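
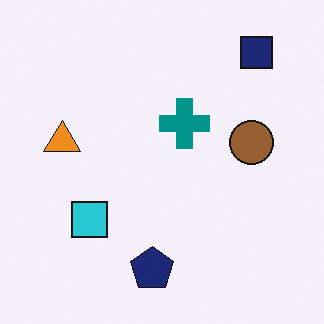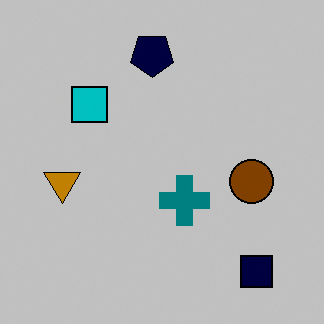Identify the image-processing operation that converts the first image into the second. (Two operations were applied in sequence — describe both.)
This is the original image heavily posterized to just a handful of flat colors, then flipped vertically (top ↔ bottom).

Each flat color has snapped to a coarser quantized level — most visibly, the near-white background has dropped to a flat grey. The navy square is in the top-right of the first image and the bottom-right of the second — shapes on opposite sides of the horizontal midline have swapped in a mirror flip.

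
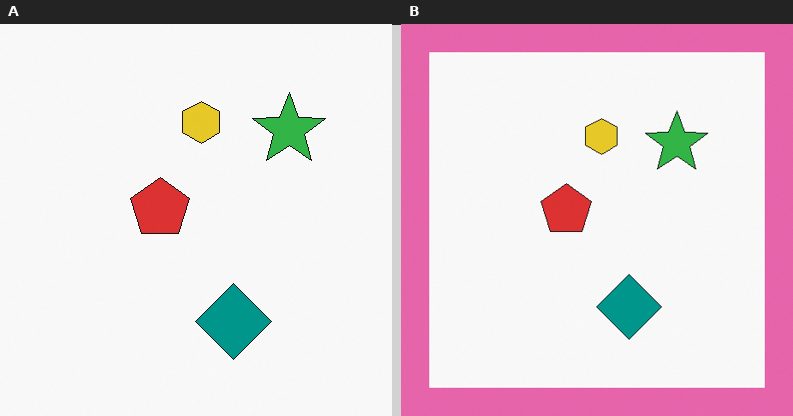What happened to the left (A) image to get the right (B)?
It was framed with a pink border.

A solid pink frame runs around the edge of the right (B) image, with the content slightly shrunk inside it.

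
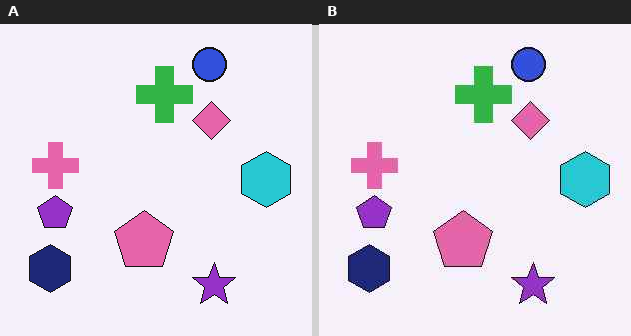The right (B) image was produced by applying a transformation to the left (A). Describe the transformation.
The right (B) image is the left (A) given moderate JPEG compression.

Blocky 8×8 compression artifacts appear around shape edges and the flat background shows ringing — characteristic JPEG degradation.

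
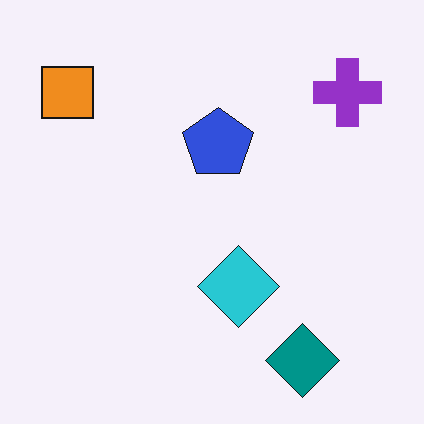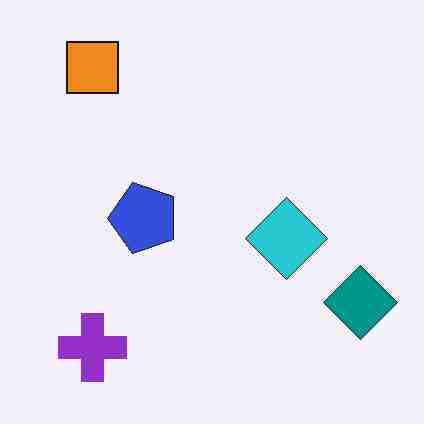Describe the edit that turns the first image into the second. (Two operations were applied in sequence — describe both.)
The image was degraded with heavy JPEG compression, then transposed (reflected across the top-left ↔ bottom-right diagonal).

Blocky 8×8 compression artifacts appear around shape edges and the flat background shows ringing — characteristic JPEG degradation. Shapes have swapped their row and column positions — what was in the top-right is now in the bottom-left — a diagonal reflection.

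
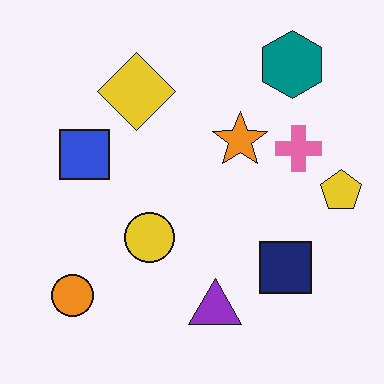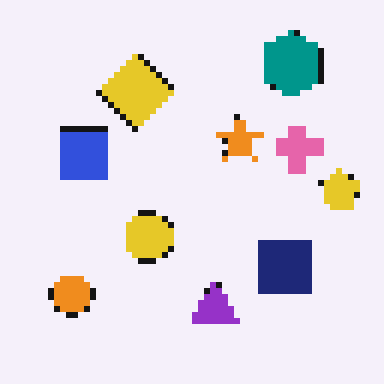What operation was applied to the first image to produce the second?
The transformation is: moderately pixelated.

Shapes are reduced to large square blocks; fine edges and outlines are lost — a downscale-then-upscale (mosaic) effect.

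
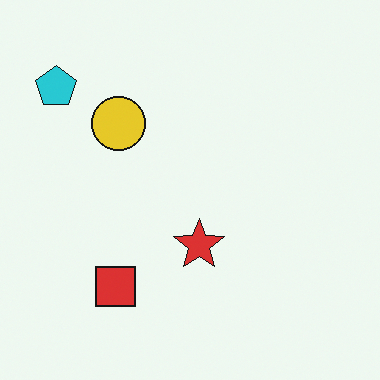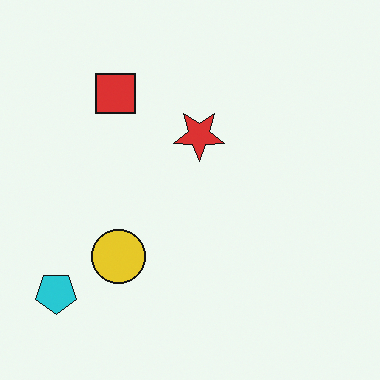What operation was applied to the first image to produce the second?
It was flipped vertically (top ↔ bottom).

The cyan pentagon is in the top-left of the first image and the bottom-left of the second — shapes on opposite sides of the horizontal midline have swapped in a mirror flip.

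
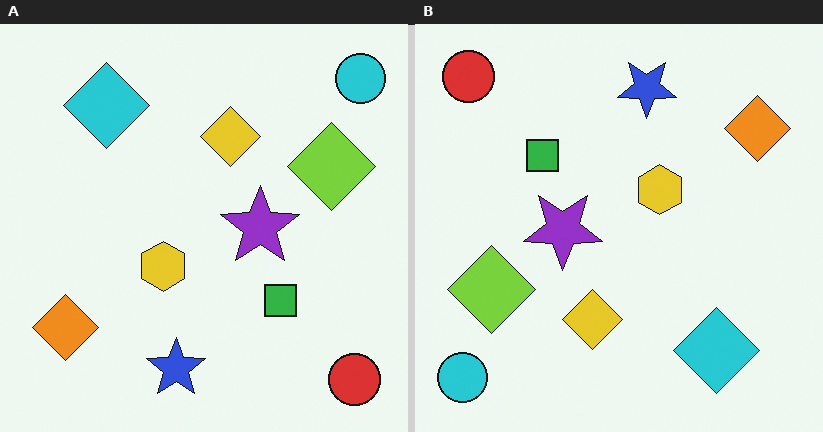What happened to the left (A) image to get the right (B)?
Rotated 180°.

The cyan circle sits in the top-right of the left (A) image and the bottom-left of the right (B) — consistent with a whole-image 180° rotation.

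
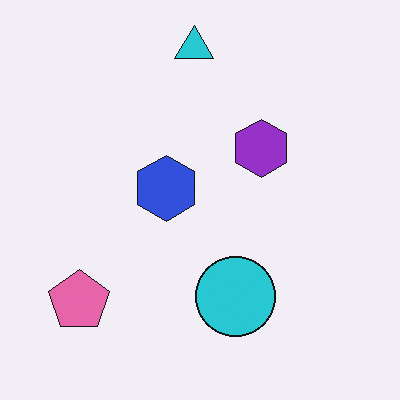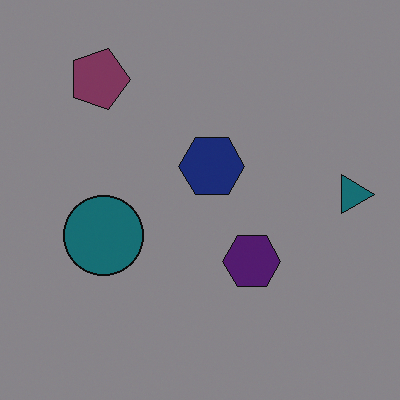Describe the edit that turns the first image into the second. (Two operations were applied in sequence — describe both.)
The image was substantially darkened, then rotated 90° clockwise.

Every pixel — background and shapes alike — is uniformly darkened. The pink pentagon sits in the bottom-left of the first image and the top-left of the second — consistent with a whole-image 90° clockwise rotation.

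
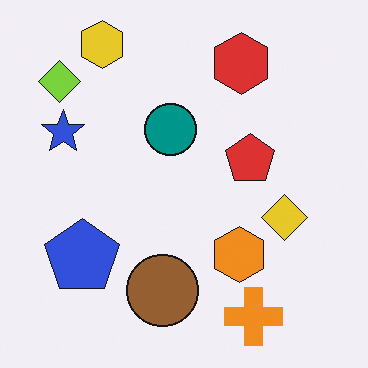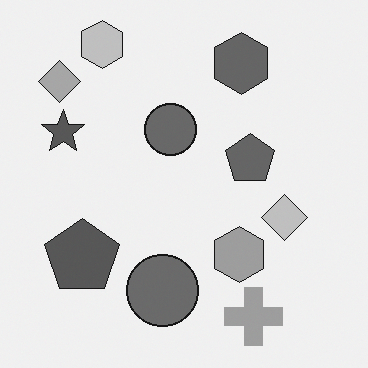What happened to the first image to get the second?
Converted to grayscale.

All color is removed — every shape is now a shade of grey.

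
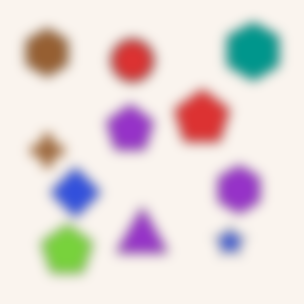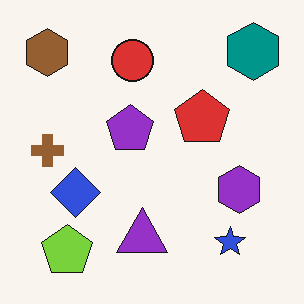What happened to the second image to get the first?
Heavily blurred.

Shape edges and outlines are uniformly softened across the whole image.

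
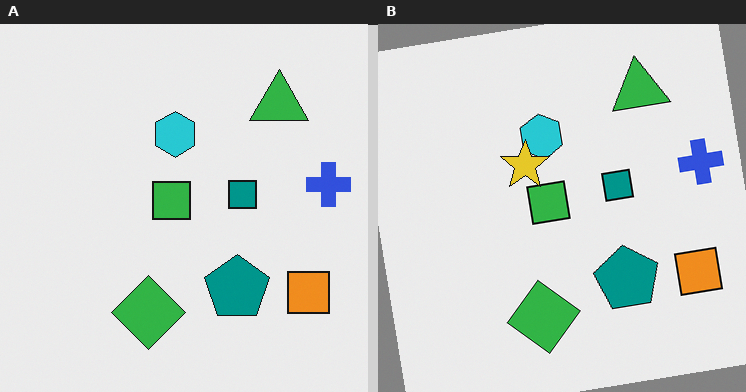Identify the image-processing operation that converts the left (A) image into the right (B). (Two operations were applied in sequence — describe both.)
The transformation is: rotated counter-clockwise by a small amount, then overlaid with an additional yellow star.

Every shape is tilted by the same angle and the image corners show triangular fill wedges — a whole-image rotation by a non-right angle. A yellow star appears in the right (B) image that is absent from the left (A).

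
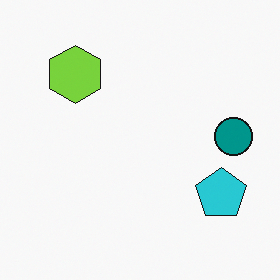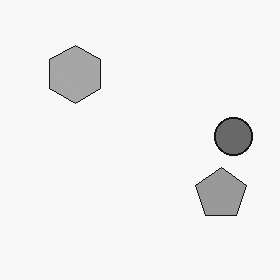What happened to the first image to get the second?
This is the original image converted to grayscale.

All color is removed — every shape is now a shade of grey.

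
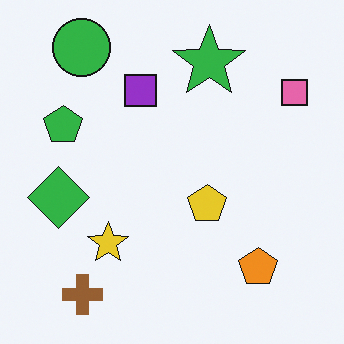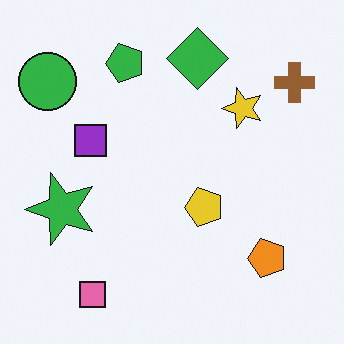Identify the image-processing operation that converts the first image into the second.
The transformation is: transposed (reflected across the top-left ↔ bottom-right diagonal).

Shapes have swapped their row and column positions — what was in the top-right is now in the bottom-left — a diagonal reflection.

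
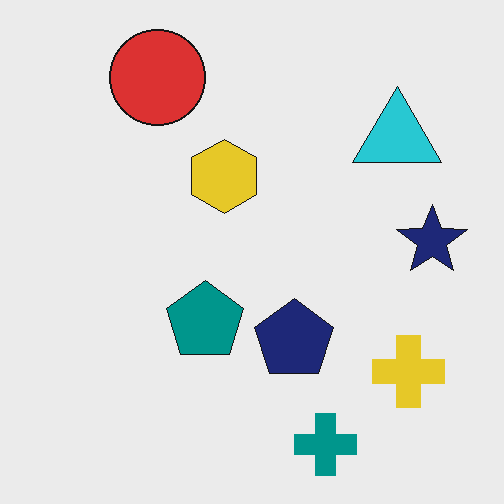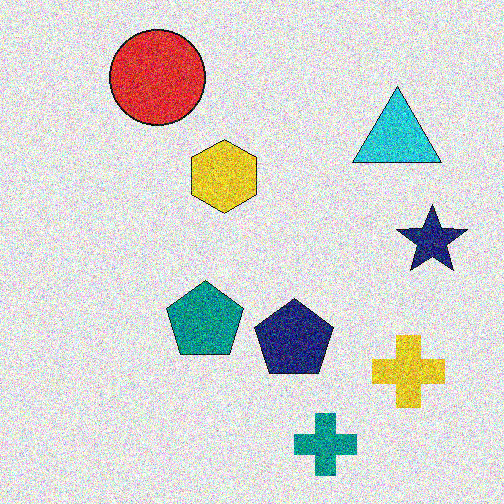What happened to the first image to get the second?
This is the original image degraded with a thick layer of grain.

Random speckle covers the whole image, including the flat background.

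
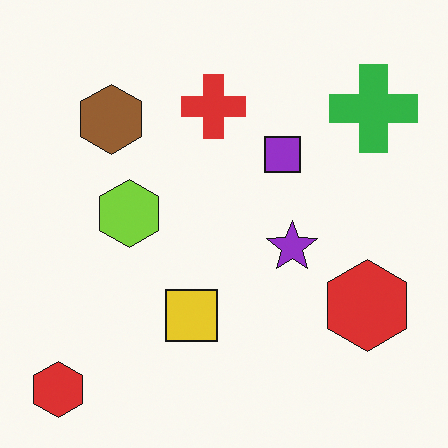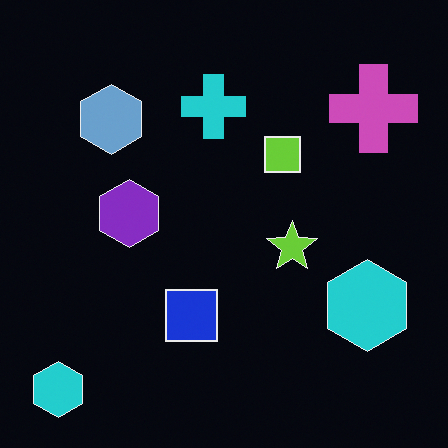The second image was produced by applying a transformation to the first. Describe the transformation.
It was color-inverted (negative).

The light background has become dark and every shape's color is its complement — a photographic negative.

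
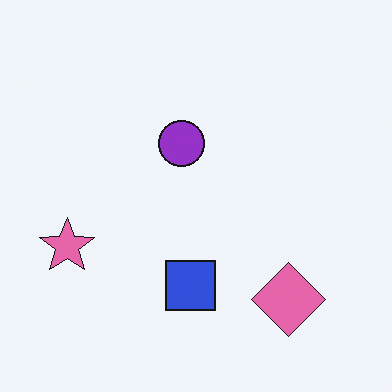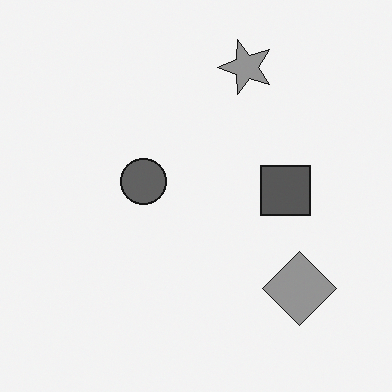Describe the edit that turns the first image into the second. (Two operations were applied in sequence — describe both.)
The second image is the first converted to grayscale, then transposed (reflected across the top-left ↔ bottom-right diagonal).

All color is removed — every shape is now a shade of grey. Shapes have swapped their row and column positions — what was in the top-right is now in the bottom-left — a diagonal reflection.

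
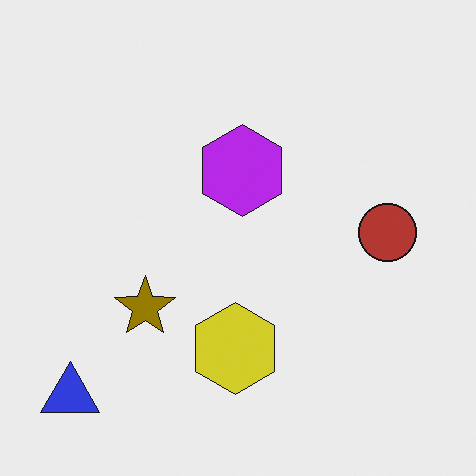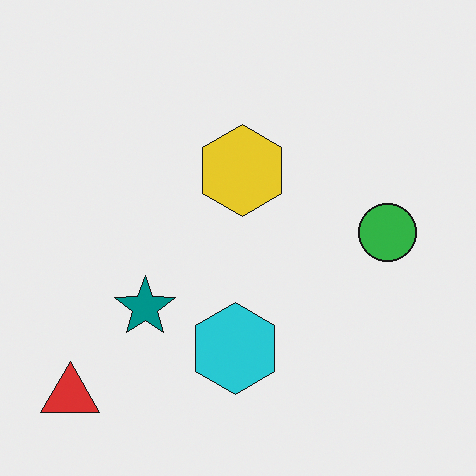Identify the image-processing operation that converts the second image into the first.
The image was hue-shifted by a large amount.

Every shape's color has rotated by the same amount around the hue wheel — a uniform hue shift.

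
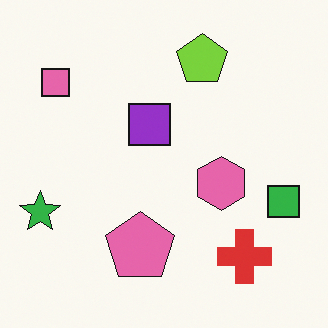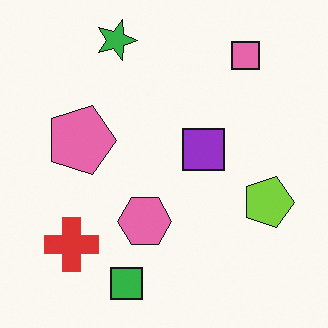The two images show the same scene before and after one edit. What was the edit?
Rotated 90° clockwise.

The pink square sits in the top-left of the first image and the top-right of the second — consistent with a whole-image 90° clockwise rotation.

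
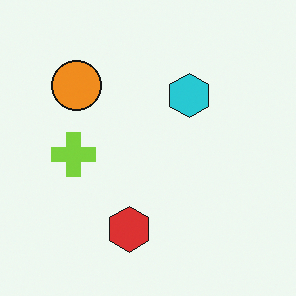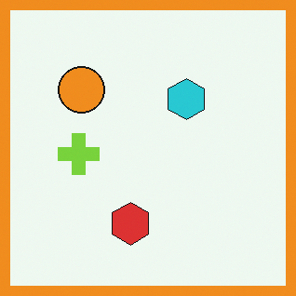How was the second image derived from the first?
This is the original image framed with a orange border.

A solid orange frame runs around the edge of the second image, with the content slightly shrunk inside it.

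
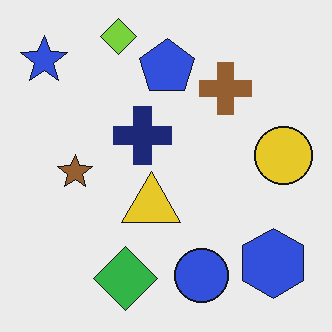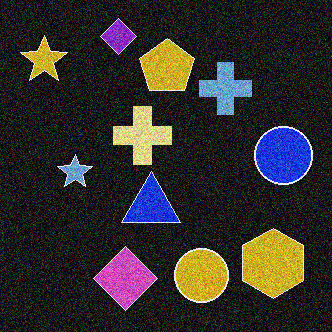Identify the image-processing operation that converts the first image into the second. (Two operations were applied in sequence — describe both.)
The second image is the first color-inverted (negative), then degraded with strong gaussian noise.

The light background has become dark and every shape's color is its complement — a photographic negative. Random speckle covers the whole image, including the flat background.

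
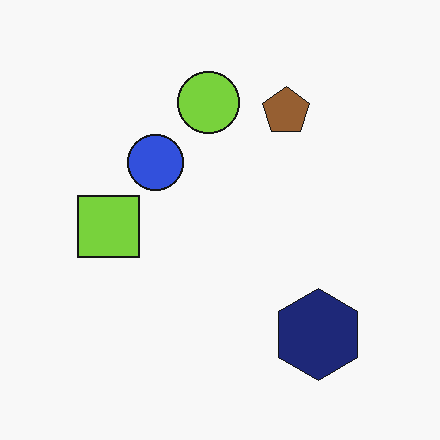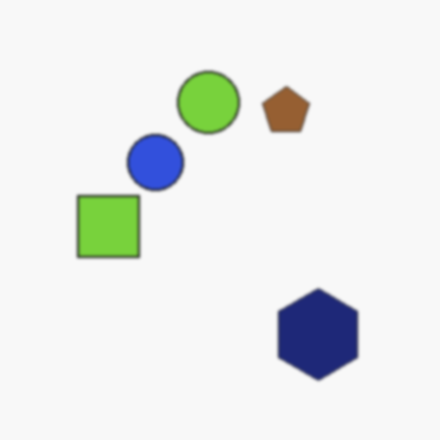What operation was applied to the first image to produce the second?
The second image is the first slightly softened.

Shape edges and outlines are uniformly softened across the whole image.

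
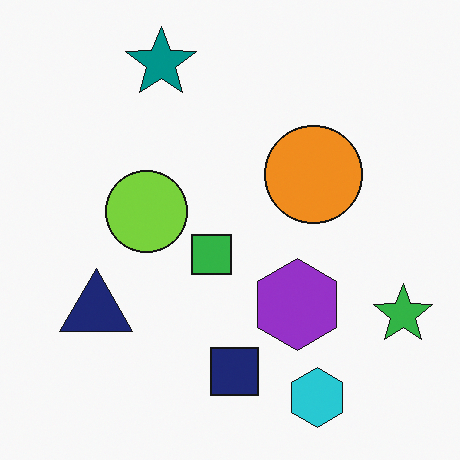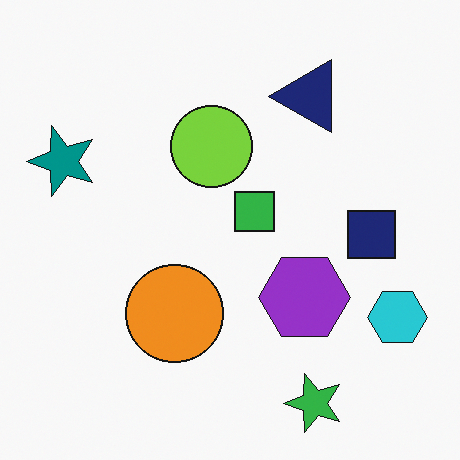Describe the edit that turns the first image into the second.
The transformation is: transposed (reflected across the top-left ↔ bottom-right diagonal).

Shapes have swapped their row and column positions — what was in the top-right is now in the bottom-left — a diagonal reflection.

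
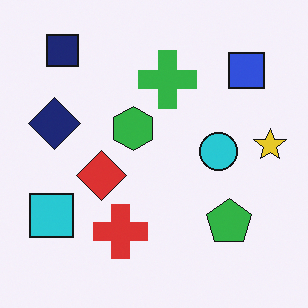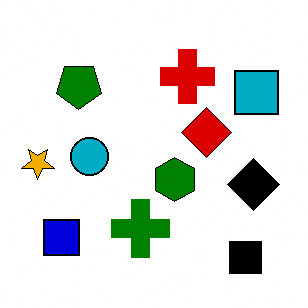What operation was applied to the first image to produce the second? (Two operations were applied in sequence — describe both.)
The image was rotated 180°, then boosted in contrast.

The navy square sits in the top-left of the first image and the bottom-right of the second — consistent with a whole-image 180° rotation. Tones are pushed away from mid-grey across the whole image — a global contrast change.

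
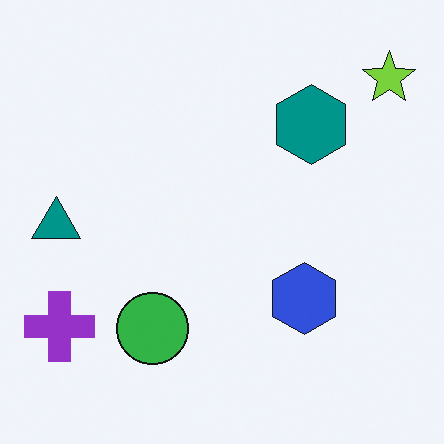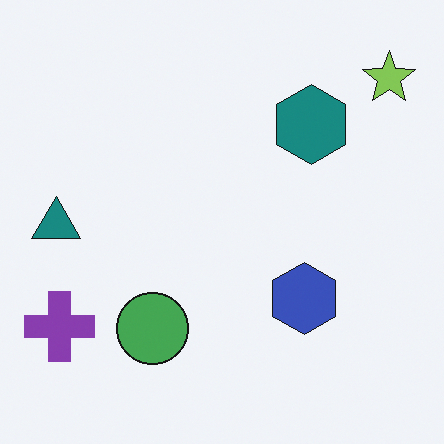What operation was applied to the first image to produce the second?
Slightly desaturated.

All colors are more muted and greyish — a global saturation change.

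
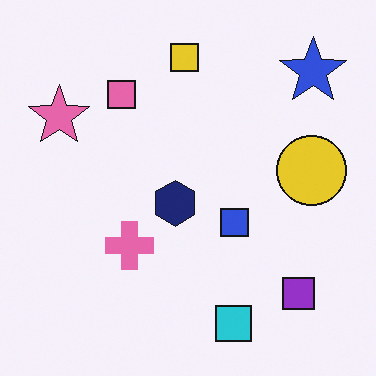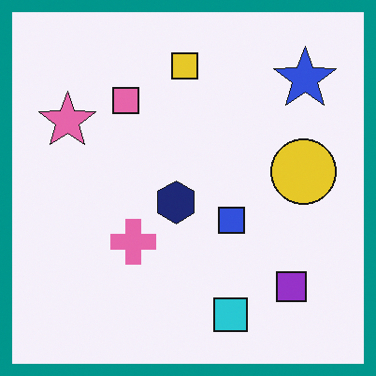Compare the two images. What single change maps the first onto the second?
The second image is the first framed with a teal border.

A solid teal frame runs around the edge of the second image, with the content slightly shrunk inside it.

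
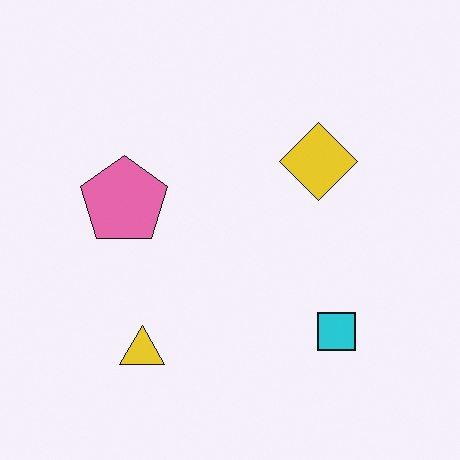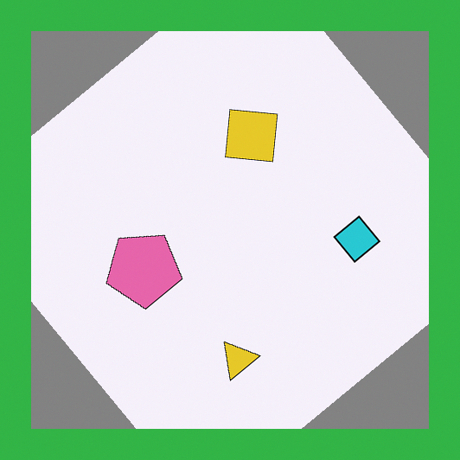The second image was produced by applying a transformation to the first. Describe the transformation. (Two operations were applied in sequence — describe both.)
The transformation is: rotated counter-clockwise by a large amount — several tens of degrees, then framed with a green border.

Every shape is tilted by the same angle and the image corners show triangular fill wedges — a whole-image rotation by a non-right angle. A solid green frame runs around the edge of the second image, with the content slightly shrunk inside it.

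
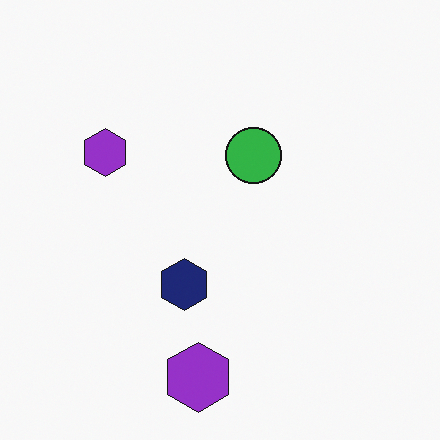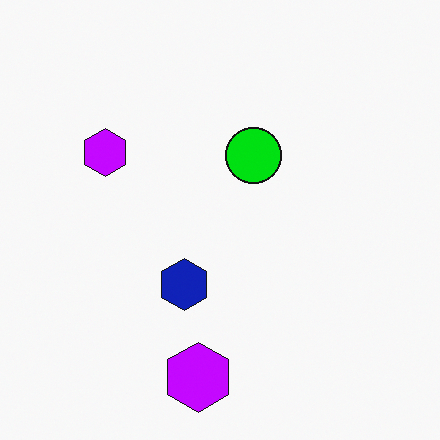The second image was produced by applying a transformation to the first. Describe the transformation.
The transformation is: heavily oversaturated.

All colors are more vivid — a global saturation change.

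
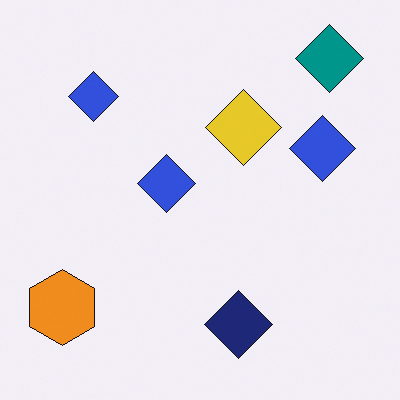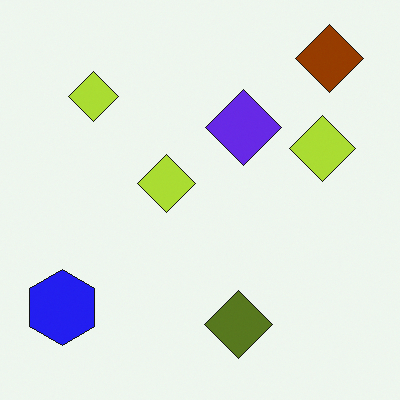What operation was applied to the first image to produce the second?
This is the original image hue-shifted by a large amount.

Every shape's color has rotated by the same amount around the hue wheel — a uniform hue shift.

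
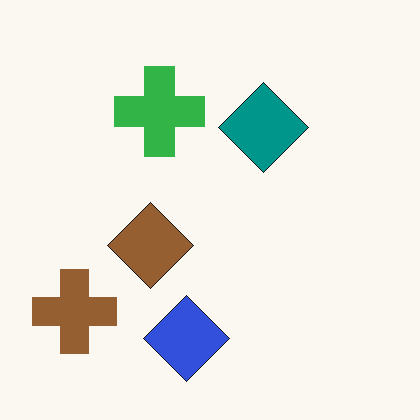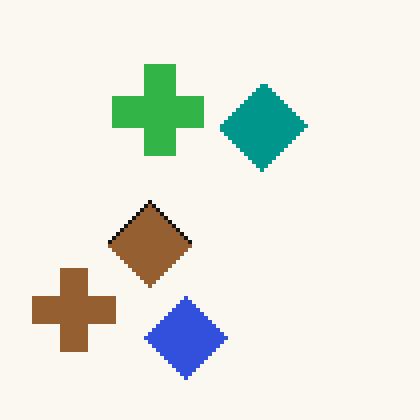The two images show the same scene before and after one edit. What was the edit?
The image was mildly pixelated.

Shapes are reduced to large square blocks; fine edges and outlines are lost — a downscale-then-upscale (mosaic) effect.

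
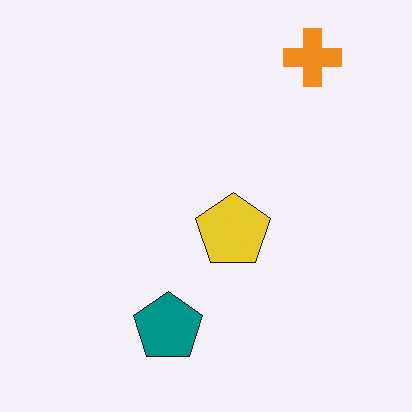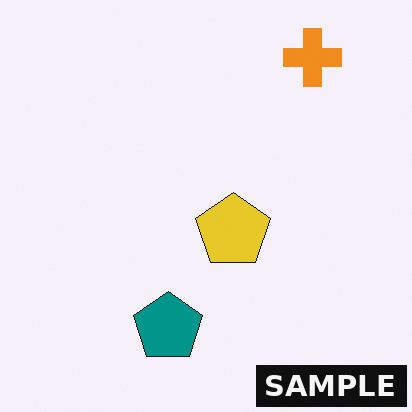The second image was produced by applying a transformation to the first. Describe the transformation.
The transformation is: watermarked with the text "SAMPLE" in the lower-right corner.

A dark label reading "SAMPLE" appears in the lower-right corner.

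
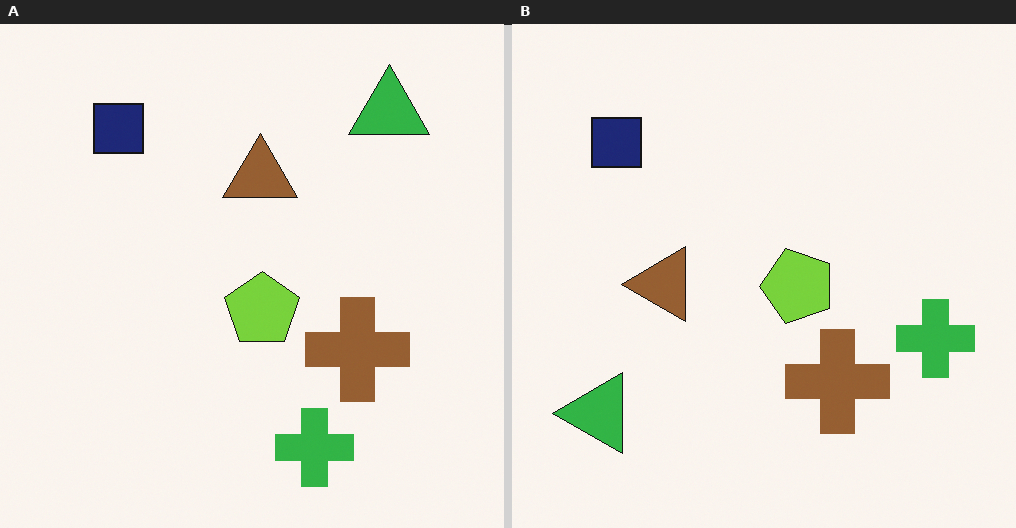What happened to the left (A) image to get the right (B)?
Transposed (reflected across the top-left ↔ bottom-right diagonal).

Shapes have swapped their row and column positions — what was in the top-right is now in the bottom-left — a diagonal reflection.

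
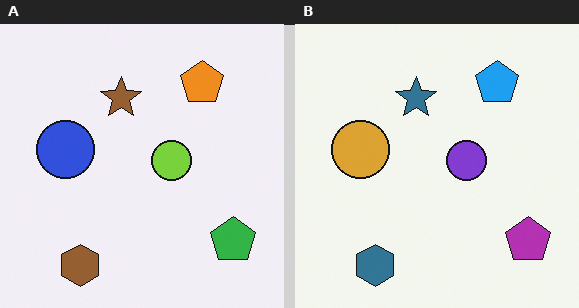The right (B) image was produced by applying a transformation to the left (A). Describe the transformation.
The image was hue-shifted through roughly half the color wheel.

Every shape's color has rotated by the same amount around the hue wheel — a uniform hue shift.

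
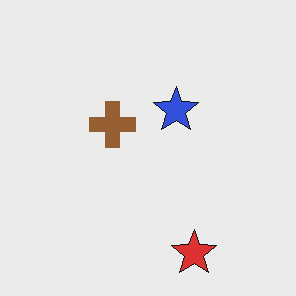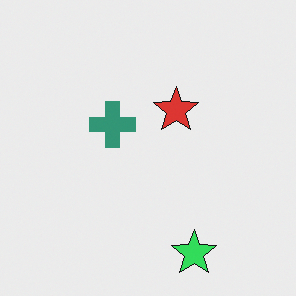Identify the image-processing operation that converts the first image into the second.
This is the original image hue-shifted through roughly a third of the color wheel.

Every shape's color has rotated by the same amount around the hue wheel — a uniform hue shift.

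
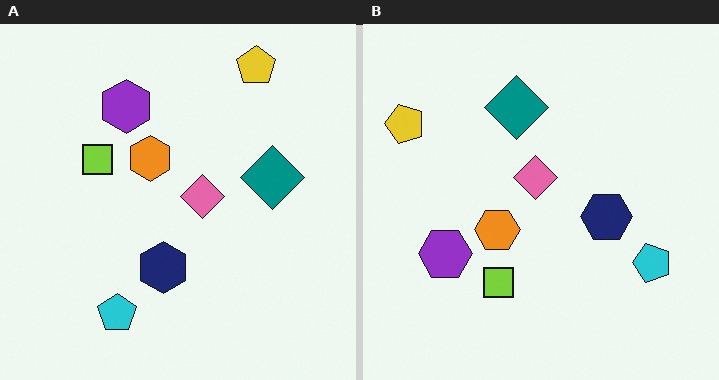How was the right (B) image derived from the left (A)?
The transformation is: rotated 90° counter-clockwise.

The yellow pentagon sits in the top-right of the left (A) image and the top-left of the right (B) — consistent with a whole-image 90° counter-clockwise rotation.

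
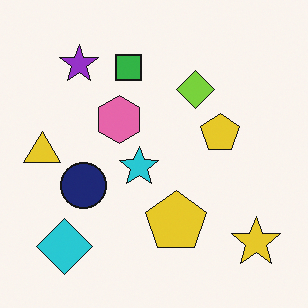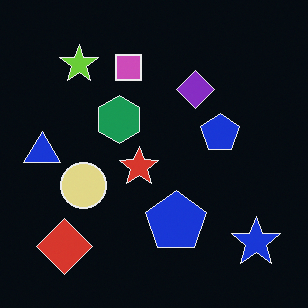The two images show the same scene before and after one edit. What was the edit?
The transformation is: color-inverted (negative).

The light background has become dark and every shape's color is its complement — a photographic negative.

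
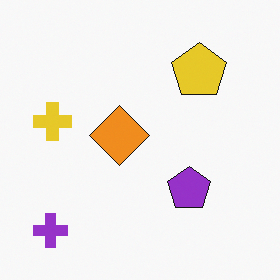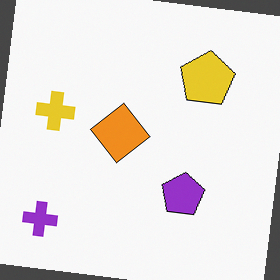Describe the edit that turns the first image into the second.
Rotated clockwise by a slight angle.

Every shape is tilted by the same angle and the image corners show triangular fill wedges — a whole-image rotation by a non-right angle.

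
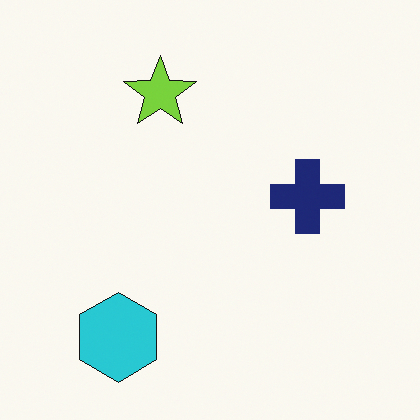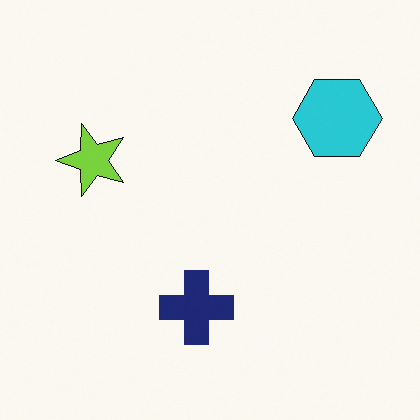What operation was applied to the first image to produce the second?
The image was transposed (reflected across the top-left ↔ bottom-right diagonal).

Shapes have swapped their row and column positions — what was in the top-right is now in the bottom-left — a diagonal reflection.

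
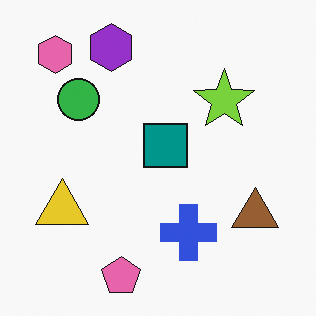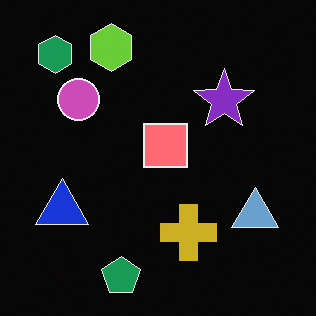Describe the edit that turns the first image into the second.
This is the original image color-inverted (negative).

The light background has become dark and every shape's color is its complement — a photographic negative.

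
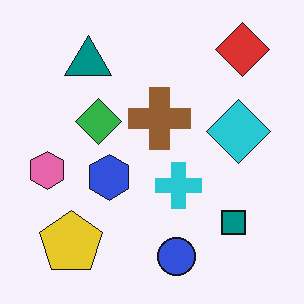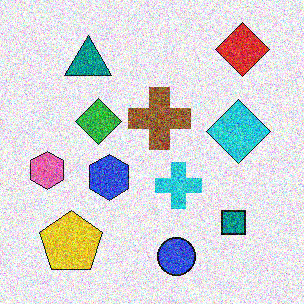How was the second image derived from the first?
Degraded with heavy additive noise.

Random speckle covers the whole image, including the flat background.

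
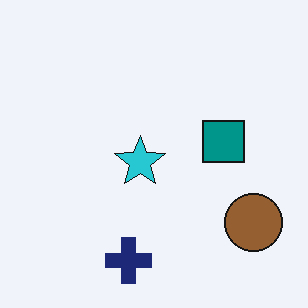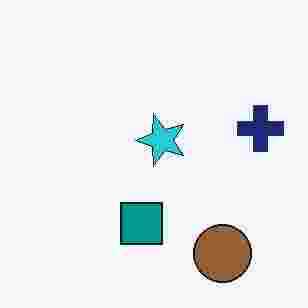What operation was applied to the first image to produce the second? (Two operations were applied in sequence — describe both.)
The second image is the first transposed (reflected across the top-left ↔ bottom-right diagonal), then degraded with heavy JPEG compression.

Shapes have swapped their row and column positions — what was in the top-right is now in the bottom-left — a diagonal reflection. Blocky 8×8 compression artifacts appear around shape edges and the flat background shows ringing — characteristic JPEG degradation.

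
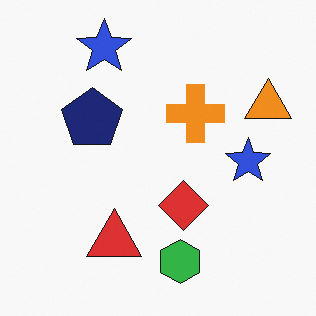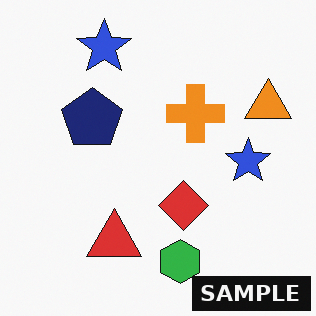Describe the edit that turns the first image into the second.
The image was watermarked with the text "SAMPLE" in the lower-right corner.

A dark label reading "SAMPLE" appears in the lower-right corner.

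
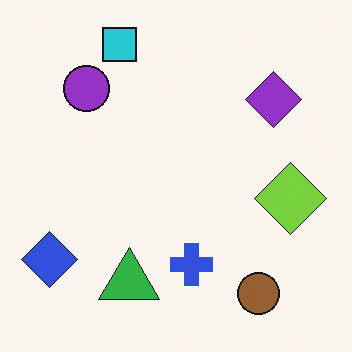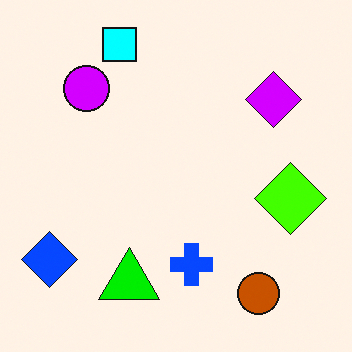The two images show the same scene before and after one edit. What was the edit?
This is the original image made much more vivid (saturation change).

All colors are more vivid — a global saturation change.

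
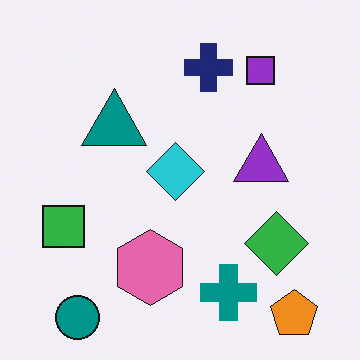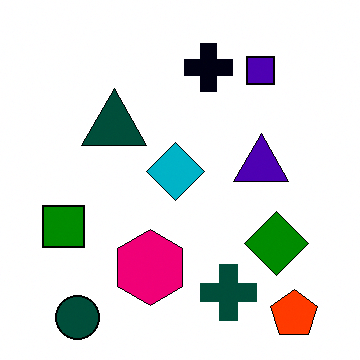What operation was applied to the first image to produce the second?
It was boosted in contrast.

Tones are pushed away from mid-grey across the whole image — a global contrast change.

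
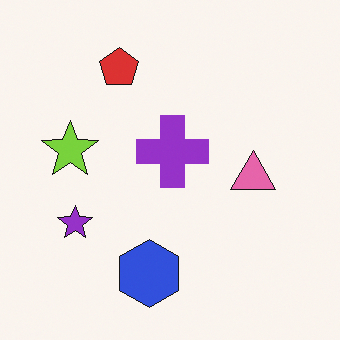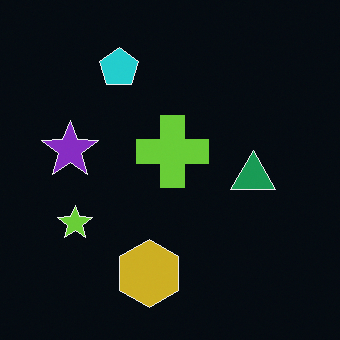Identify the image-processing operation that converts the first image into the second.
The image was color-inverted (negative).

The light background has become dark and every shape's color is its complement — a photographic negative.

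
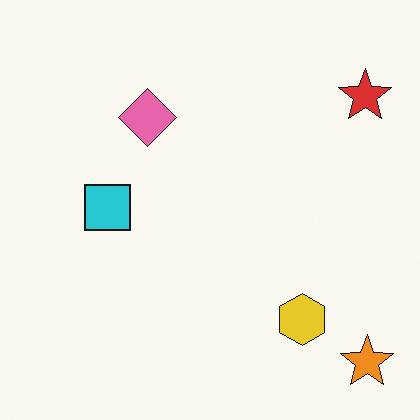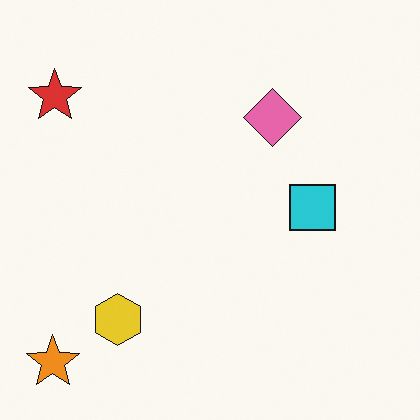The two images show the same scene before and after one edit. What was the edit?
The image was flipped horizontally (left ↔ right).

The orange star is in the bottom-right of the first image and the bottom-left of the second — shapes on opposite sides of the vertical midline have swapped in a mirror flip.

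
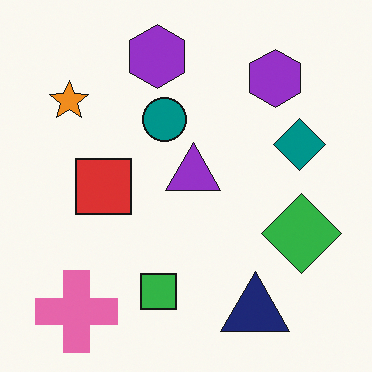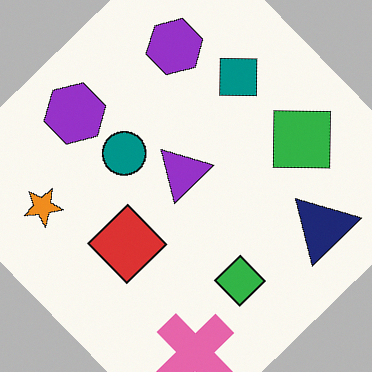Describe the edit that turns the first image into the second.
It was rotated counter-clockwise by a large amount — several tens of degrees.

Every shape is tilted by the same angle and the image corners show triangular fill wedges — a whole-image rotation by a non-right angle.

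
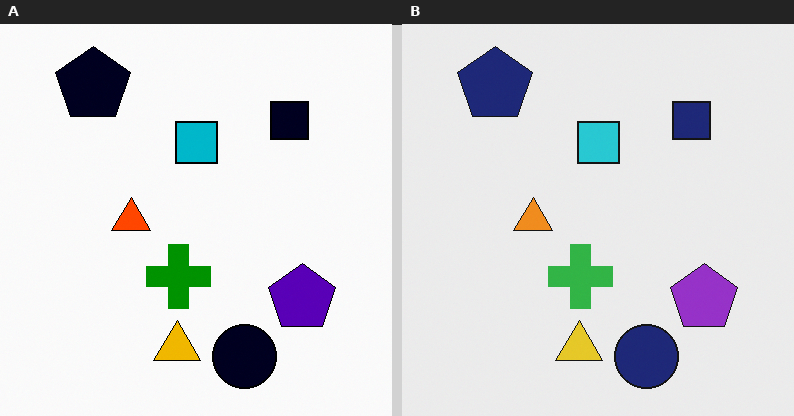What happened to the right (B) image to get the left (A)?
Given much higher contrast.

Tones are pushed away from mid-grey across the whole image — a global contrast change.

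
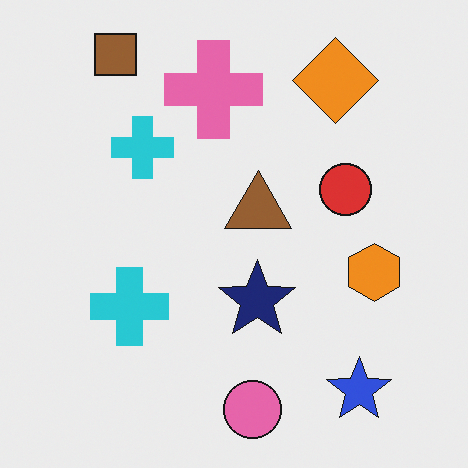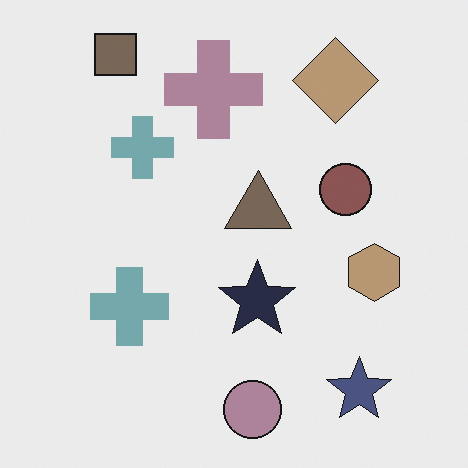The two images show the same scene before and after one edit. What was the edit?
It was heavily desaturated.

All colors are more muted and greyish — a global saturation change.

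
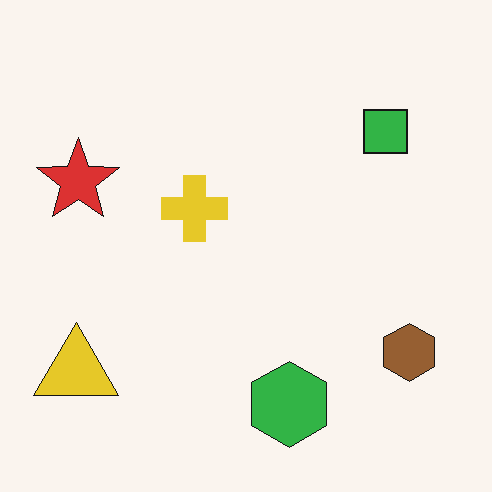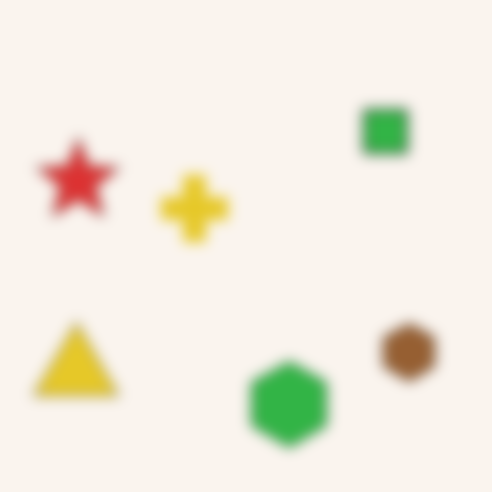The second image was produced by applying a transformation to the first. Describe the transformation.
The transformation is: heavily blurred.

Shape edges and outlines are uniformly softened across the whole image.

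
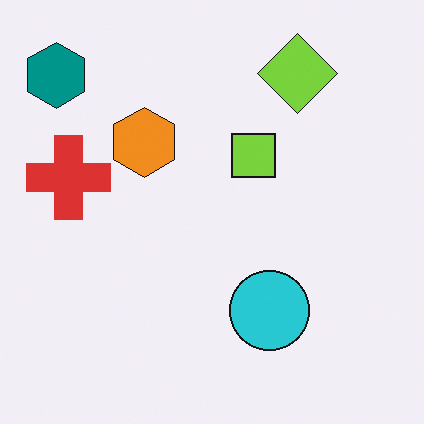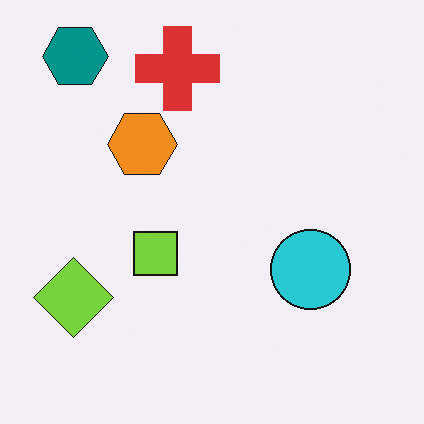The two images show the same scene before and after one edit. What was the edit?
The image was transposed (reflected across the top-left ↔ bottom-right diagonal).

Shapes have swapped their row and column positions — what was in the top-right is now in the bottom-left — a diagonal reflection.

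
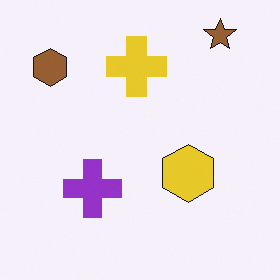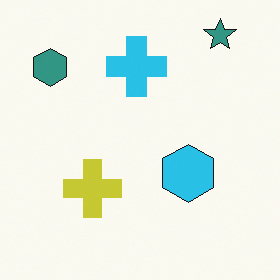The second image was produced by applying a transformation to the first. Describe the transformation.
The image was hue-shifted noticeably.

Every shape's color has rotated by the same amount around the hue wheel — a uniform hue shift.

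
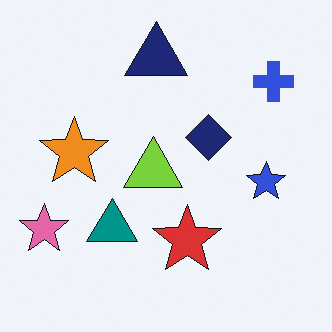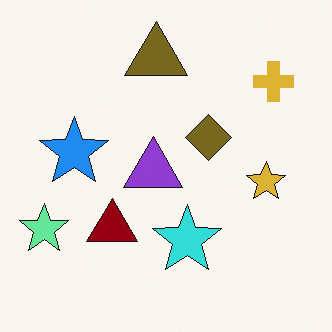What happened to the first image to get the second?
This is the original image hue-shifted through roughly half the color wheel.

Every shape's color has rotated by the same amount around the hue wheel — a uniform hue shift.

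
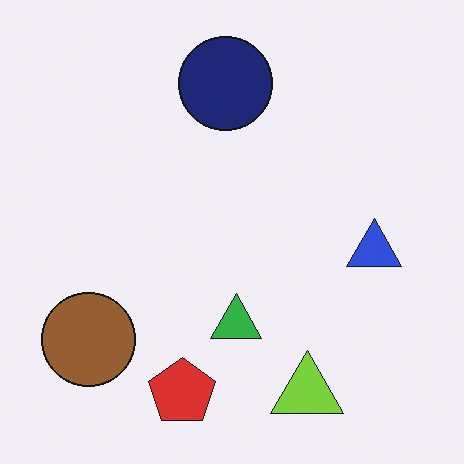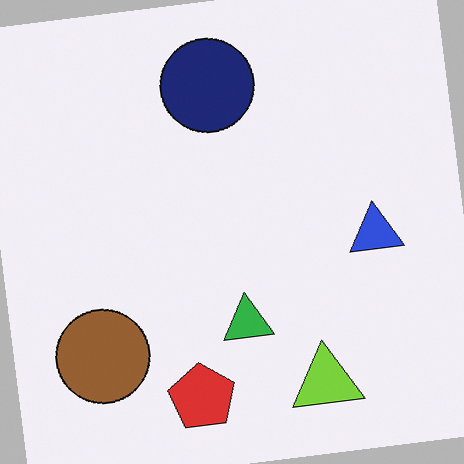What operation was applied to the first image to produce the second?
The second image is the first rotated counter-clockwise by a slight angle.

Every shape is tilted by the same angle and the image corners show triangular fill wedges — a whole-image rotation by a non-right angle.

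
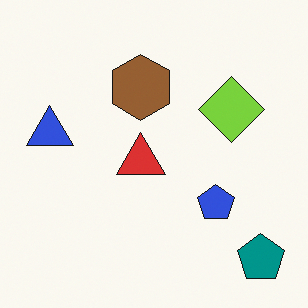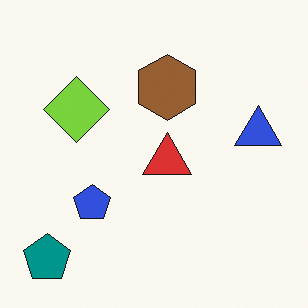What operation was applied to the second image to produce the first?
Flipped horizontally (left ↔ right).

The teal pentagon is in the bottom-left of the second image and the bottom-right of the first — shapes on opposite sides of the vertical midline have swapped in a mirror flip.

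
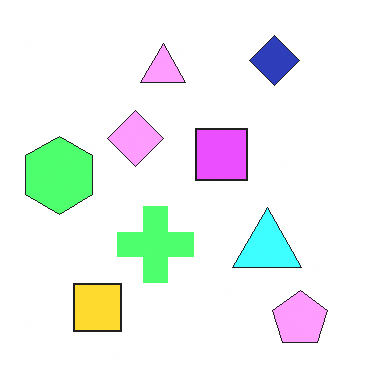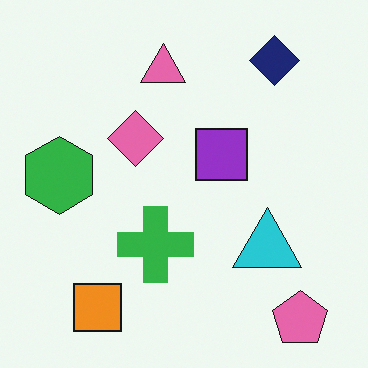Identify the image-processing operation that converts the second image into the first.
It was substantially brightened.

Every pixel — background and shapes alike — is uniformly brightened.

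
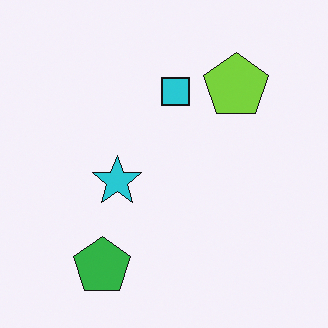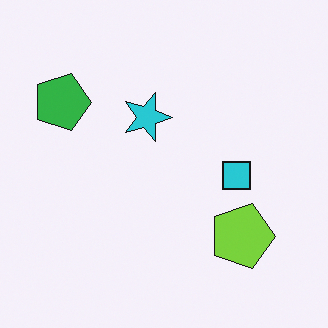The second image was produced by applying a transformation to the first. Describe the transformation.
This is the original image rotated 90° clockwise.

The green pentagon sits in the bottom-left of the first image and the top-left of the second — consistent with a whole-image 90° clockwise rotation.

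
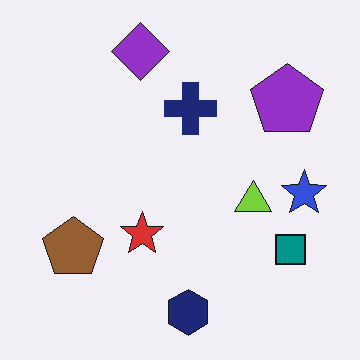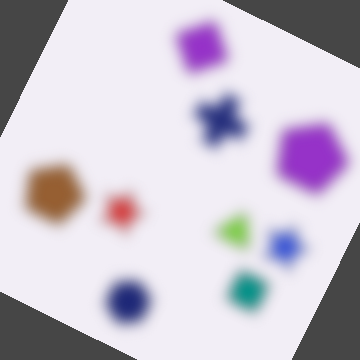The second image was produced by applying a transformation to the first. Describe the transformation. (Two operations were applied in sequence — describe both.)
The transformation is: strongly gaussian-blurred, then rotated clockwise by a clearly visible amount.

Shape edges and outlines are uniformly softened across the whole image. Every shape is tilted by the same angle and the image corners show triangular fill wedges — a whole-image rotation by a non-right angle.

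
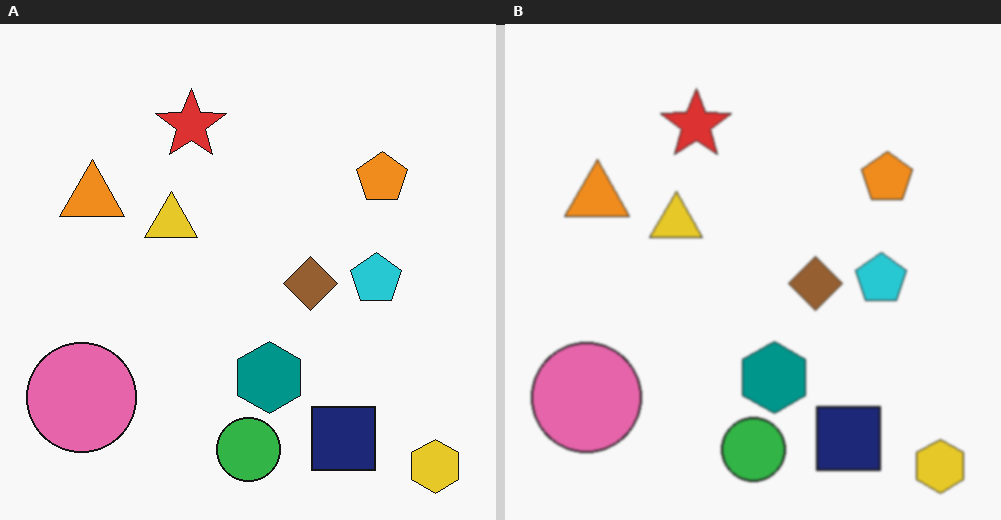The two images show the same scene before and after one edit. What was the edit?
This is the original image lightly blurred.

Shape edges and outlines are uniformly softened across the whole image.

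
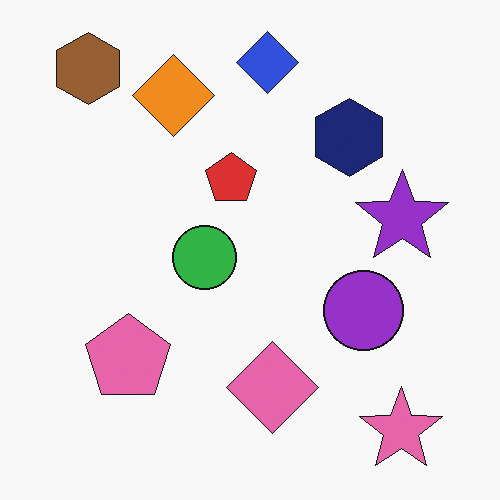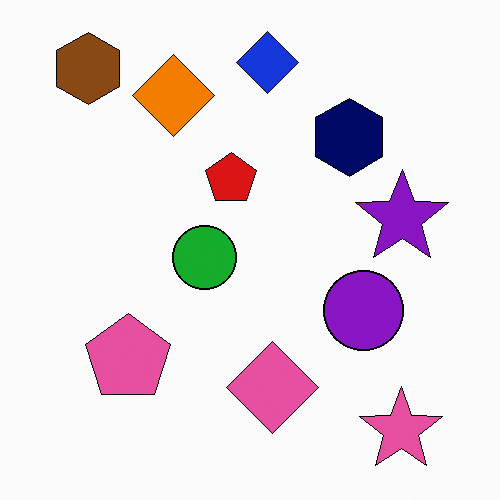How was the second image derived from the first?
This is the original image given slightly increased contrast.

Tones are pushed away from mid-grey across the whole image — a global contrast change.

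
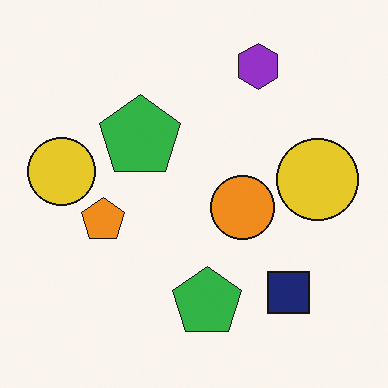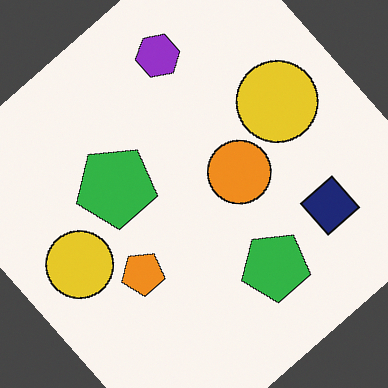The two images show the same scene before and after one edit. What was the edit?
The transformation is: rotated counter-clockwise by a large amount — several tens of degrees.

Every shape is tilted by the same angle and the image corners show triangular fill wedges — a whole-image rotation by a non-right angle.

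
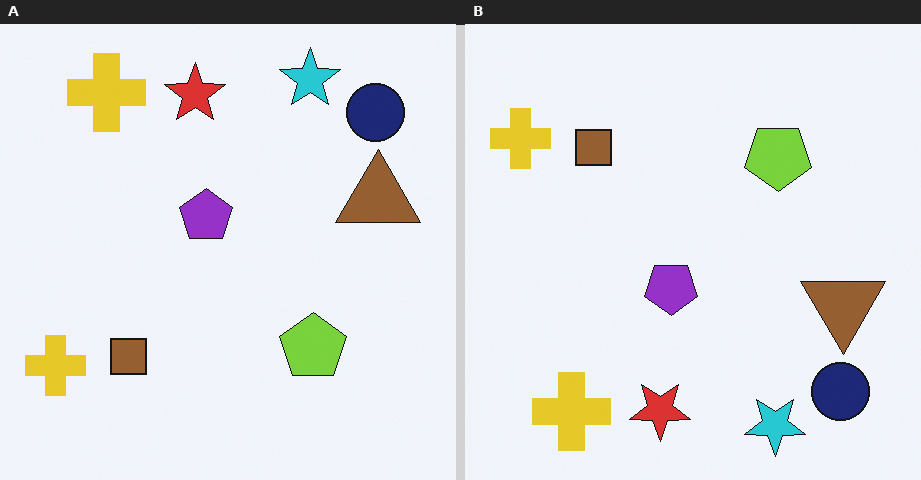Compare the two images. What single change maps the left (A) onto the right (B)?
The right (B) image is the left (A) flipped vertically (top ↔ bottom).

The cyan star is in the top-right of the left (A) image and the bottom-right of the right (B) — shapes on opposite sides of the horizontal midline have swapped in a mirror flip.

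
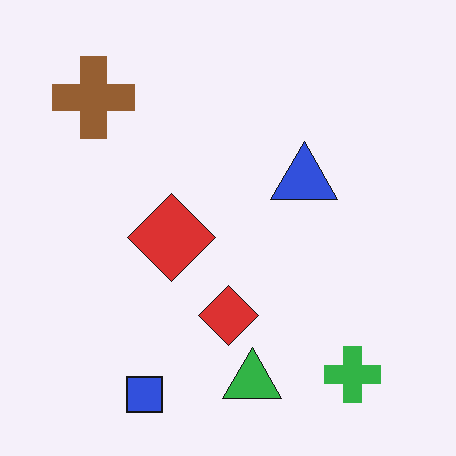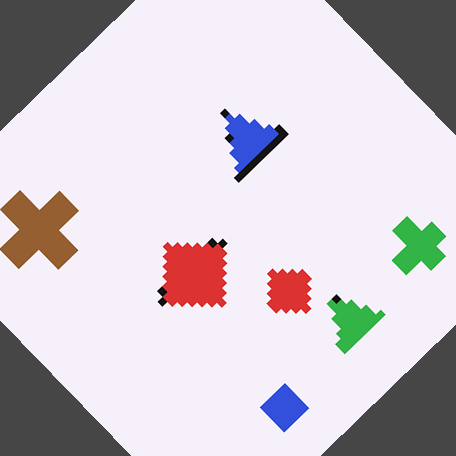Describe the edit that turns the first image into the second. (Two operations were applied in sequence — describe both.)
It was moderately pixelated, then rotated counter-clockwise by a large amount — several tens of degrees.

Shapes are reduced to large square blocks; fine edges and outlines are lost — a downscale-then-upscale (mosaic) effect. Every shape is tilted by the same angle and the image corners show triangular fill wedges — a whole-image rotation by a non-right angle.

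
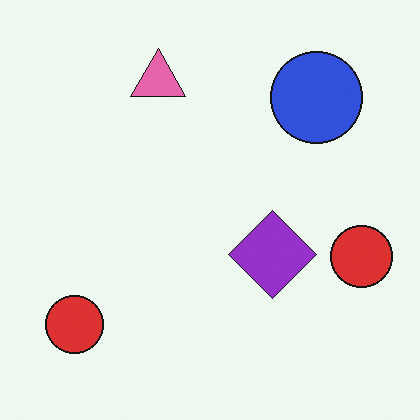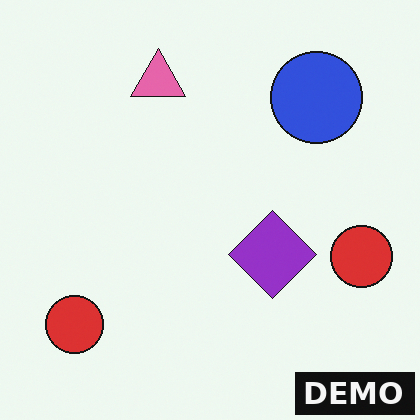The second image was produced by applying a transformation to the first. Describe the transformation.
It was watermarked with the text "DEMO" in the lower-right corner.

A dark label reading "DEMO" appears in the lower-right corner.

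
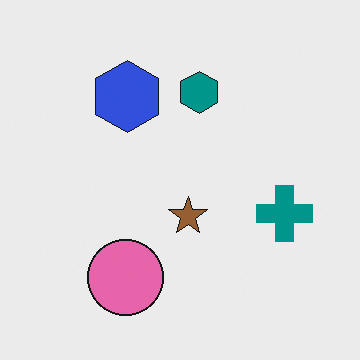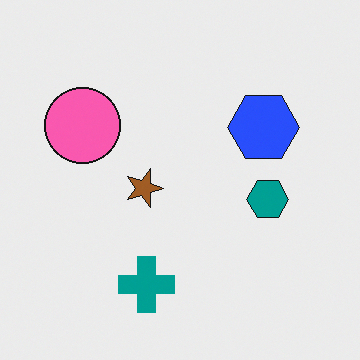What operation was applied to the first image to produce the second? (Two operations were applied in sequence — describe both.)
The image was rotated 90° clockwise, then slightly oversaturated.

The pink circle sits in the bottom of the first image and the left of the second — consistent with a whole-image 90° clockwise rotation. All colors are more vivid — a global saturation change.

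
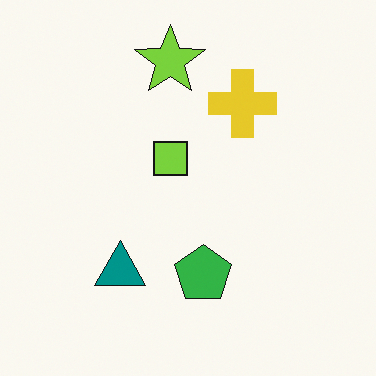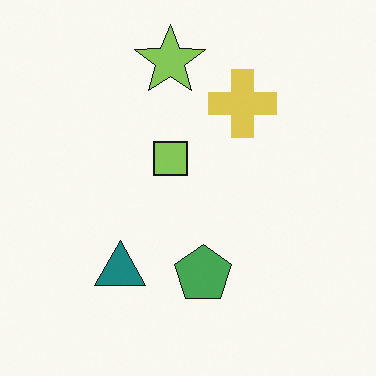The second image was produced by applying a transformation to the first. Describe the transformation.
Slightly desaturated.

All colors are more muted and greyish — a global saturation change.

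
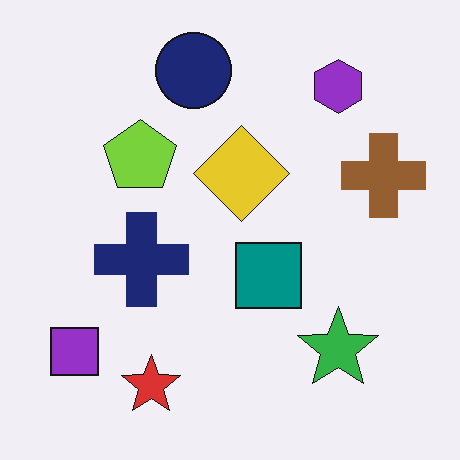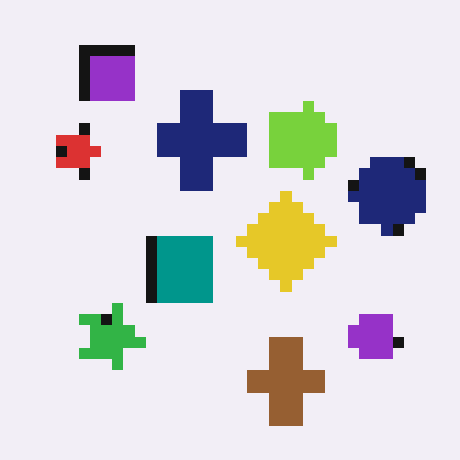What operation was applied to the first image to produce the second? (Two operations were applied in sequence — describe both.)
It was coarsely pixelated, then rotated 90° clockwise.

Shapes are reduced to large square blocks; fine edges and outlines are lost — a downscale-then-upscale (mosaic) effect. The purple square sits in the bottom-left of the first image and the top-left of the second — consistent with a whole-image 90° clockwise rotation.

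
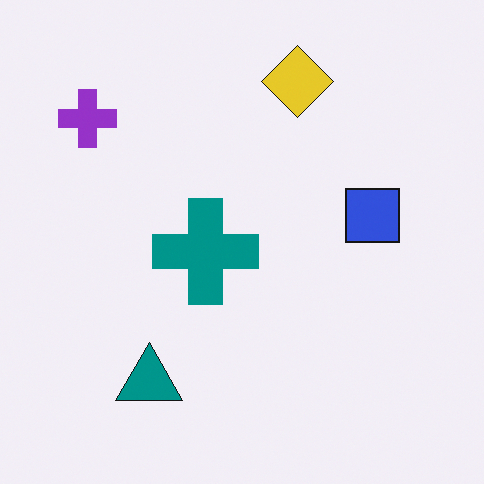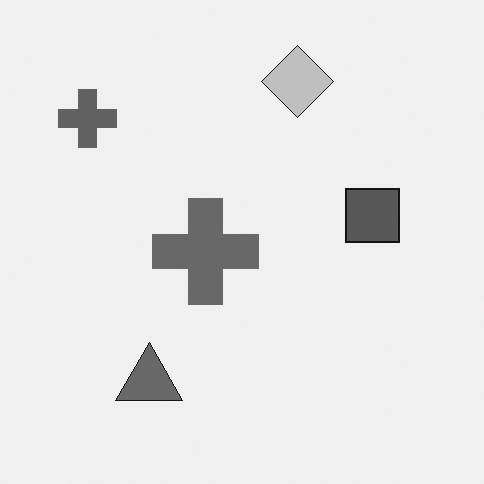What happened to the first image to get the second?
The transformation is: converted to grayscale.

All color is removed — every shape is now a shade of grey.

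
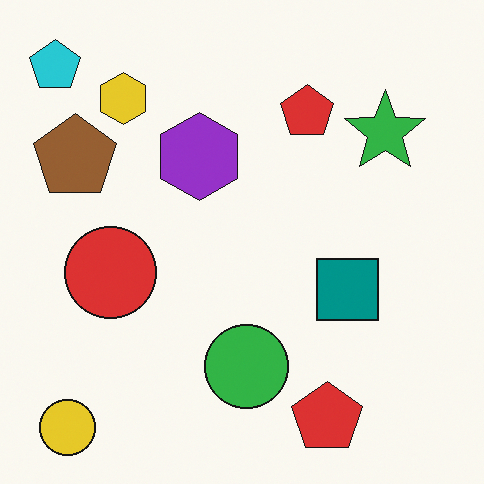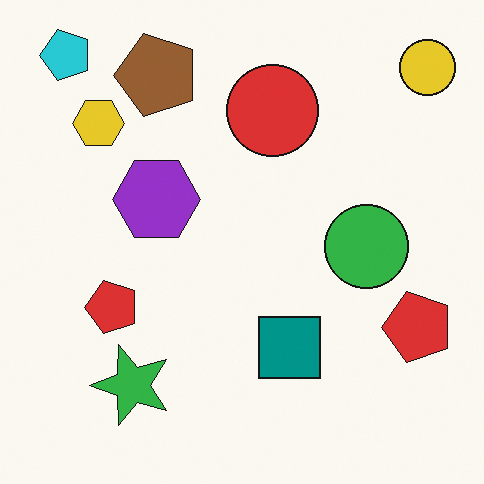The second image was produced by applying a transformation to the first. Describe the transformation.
The second image is the first transposed (reflected across the top-left ↔ bottom-right diagonal).

Shapes have swapped their row and column positions — what was in the top-right is now in the bottom-left — a diagonal reflection.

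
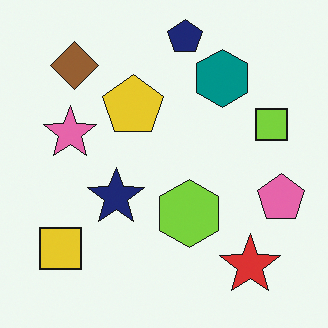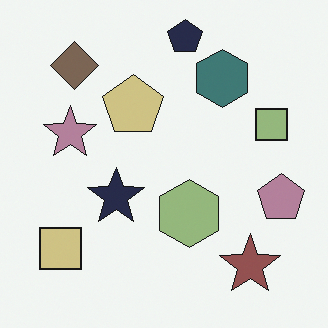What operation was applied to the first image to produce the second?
Made much more muted (saturation change).

All colors are more muted and greyish — a global saturation change.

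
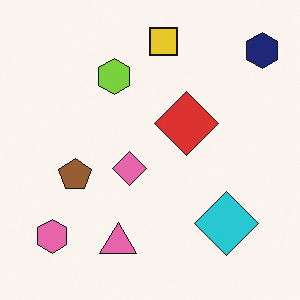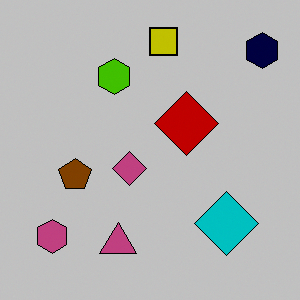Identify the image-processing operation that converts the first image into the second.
The transformation is: aggressively posterized.

Each flat color has snapped to a coarser quantized level — most visibly, the near-white background has dropped to a flat grey.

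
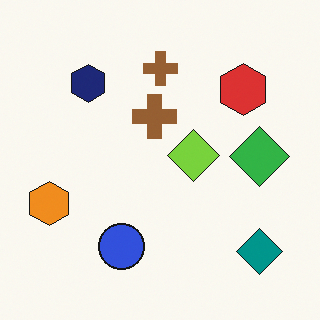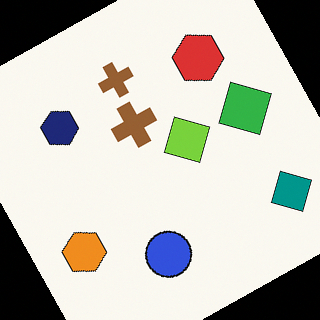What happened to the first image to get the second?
The image was rotated counter-clockwise by a moderate amount.

Every shape is tilted by the same angle and the image corners show triangular fill wedges — a whole-image rotation by a non-right angle.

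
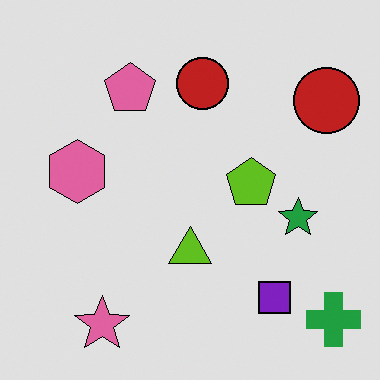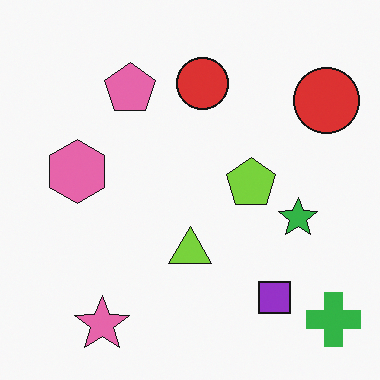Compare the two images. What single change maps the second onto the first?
The first image is the second posterized to a reduced palette.

Each flat color has snapped to a coarser quantized level — most visibly, the near-white background has dropped to a flat grey.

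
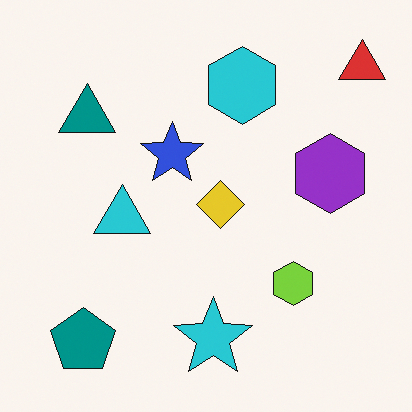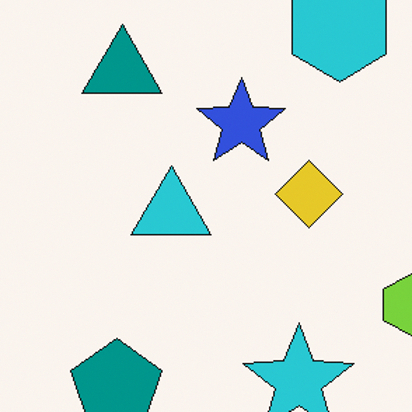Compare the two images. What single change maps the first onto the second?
This is the original image cropped to a modestly smaller region and rescaled.

The visible shapes are larger and the field of view is narrower; shapes near the original edges may be partly or wholly outside the frame — a crop-and-rescale.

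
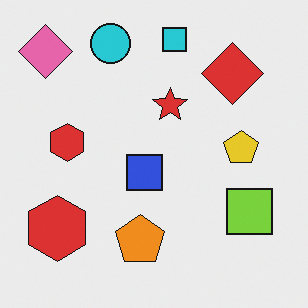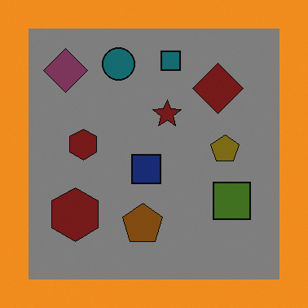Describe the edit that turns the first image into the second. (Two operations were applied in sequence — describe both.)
The transformation is: noticeably darkened, then framed with a orange border.

Every pixel — background and shapes alike — is uniformly darkened. A solid orange frame runs around the edge of the second image, with the content slightly shrunk inside it.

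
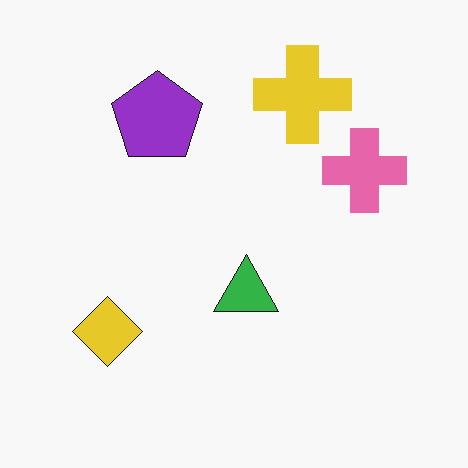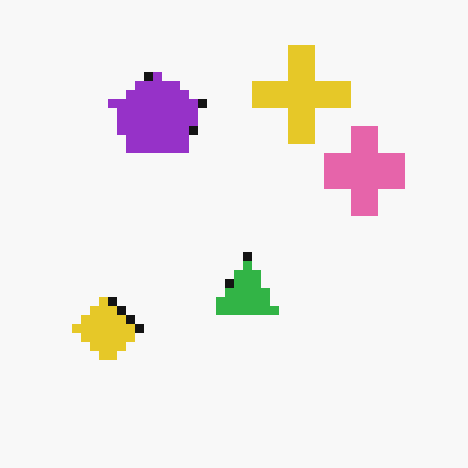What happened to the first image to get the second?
This is the original image coarsely pixelated.

Shapes are reduced to large square blocks; fine edges and outlines are lost — a downscale-then-upscale (mosaic) effect.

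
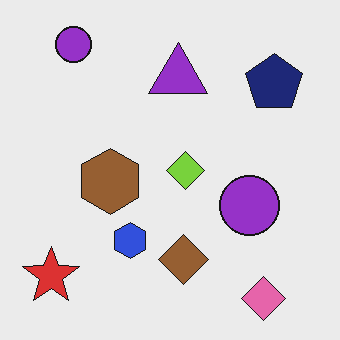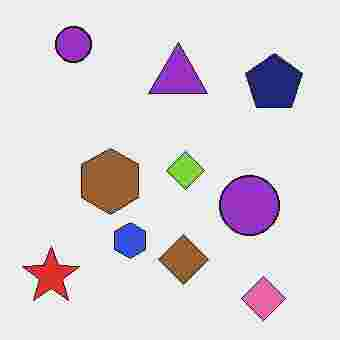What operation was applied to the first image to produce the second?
It was heavily JPEG-compressed with obvious blocking artifacts.

Blocky 8×8 compression artifacts appear around shape edges and the flat background shows ringing — characteristic JPEG degradation.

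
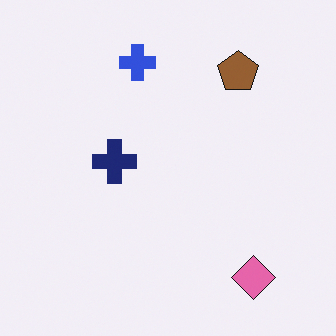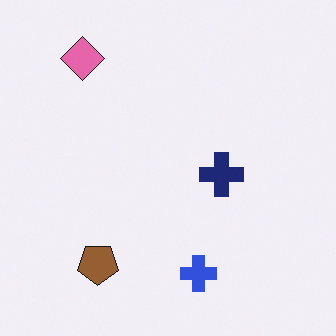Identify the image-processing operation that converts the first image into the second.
The image was rotated 180°.

The pink diamond sits in the bottom-right of the first image and the top-left of the second — consistent with a whole-image 180° rotation.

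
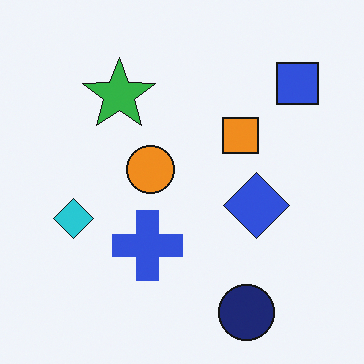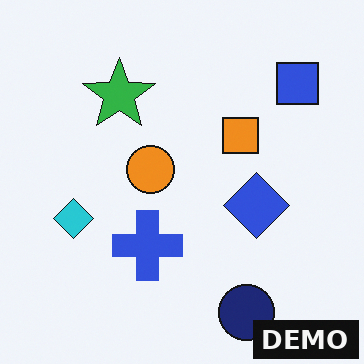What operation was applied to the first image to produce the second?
The transformation is: watermarked with the text "DEMO" in the lower-right corner.

A dark label reading "DEMO" appears in the lower-right corner.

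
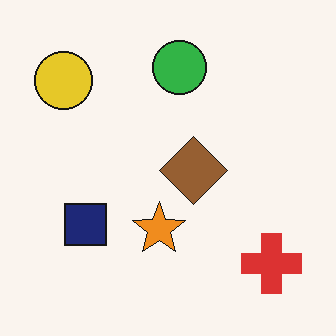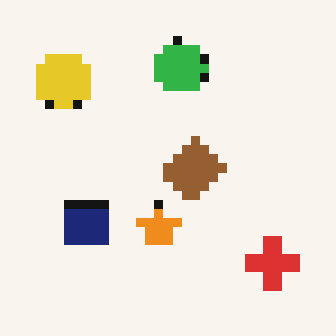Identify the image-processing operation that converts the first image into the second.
It was coarsely pixelated.

Shapes are reduced to large square blocks; fine edges and outlines are lost — a downscale-then-upscale (mosaic) effect.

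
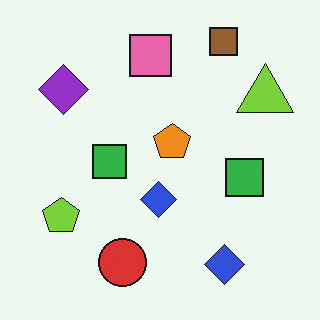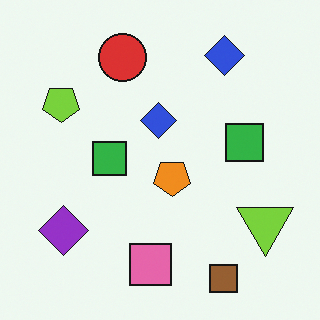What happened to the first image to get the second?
Flipped vertically (top ↔ bottom).

The brown square is in the top-right of the first image and the bottom-right of the second — shapes on opposite sides of the horizontal midline have swapped in a mirror flip.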